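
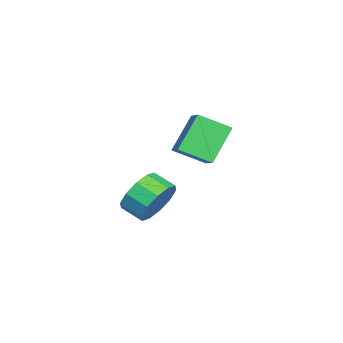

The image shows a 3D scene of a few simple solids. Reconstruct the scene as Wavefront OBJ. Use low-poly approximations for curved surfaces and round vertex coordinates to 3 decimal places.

v -1.383 -1.917 -0.375
v -2.436 -1.284 1.008
v -1.493 -0.609 -1.058
v -2.546 0.024 0.325
v -0.474 -1.564 0.155
v -1.527 -0.931 1.538
v -0.584 -0.256 -0.528
v -1.637 0.377 0.855
v -2.471 -2.561 -3.968
v -1.756 -2.511 -3.147
v -2.195 -3.408 -2.71
v -2.909 -3.459 -3.532
v -2.302 -2.158 -2.97
v -2.741 -3.055 -2.533
v -2.913 -1.959 -3.175
v -3.351 -2.856 -2.738
v -3.354 -1.99 -3.682
v -3.793 -2.888 -3.246
v -3.458 -2.24 -4.3
v -3.897 -3.137 -3.863
v -3.185 -2.612 -4.79
v -3.624 -3.509 -4.353
v -2.639 -2.965 -4.967
v -3.078 -3.862 -4.53
v -2.029 -3.164 -4.762
v -2.467 -4.061 -4.325
v -1.587 -3.132 -4.254
v -2.026 -4.03 -3.818
v -1.483 -2.883 -3.637
v -1.922 -3.78 -3.2
f 2 4 1
f 5 2 1
f 1 4 3
f 3 5 1
f 2 8 4
f 6 2 5
f 6 8 2
f 4 8 3
f 7 5 3
f 3 8 7
f 7 6 5
f 8 6 7
f 10 9 13
f 10 13 11
f 11 13 14
f 11 14 12
f 13 9 15
f 13 15 14
f 14 15 16
f 14 16 12
f 15 9 17
f 15 17 16
f 16 17 18
f 16 18 12
f 17 9 19
f 17 19 18
f 18 19 20
f 18 20 12
f 19 9 21
f 19 21 20
f 20 21 22
f 20 22 12
f 21 9 23
f 21 23 22
f 22 23 24
f 22 24 12
f 23 9 25
f 23 25 24
f 24 25 26
f 24 26 12
f 25 9 27
f 25 27 26
f 26 27 28
f 26 28 12
f 27 9 29
f 27 29 28
f 28 29 30
f 28 30 12
f 29 9 10
f 29 10 30
f 30 10 11
f 30 11 12



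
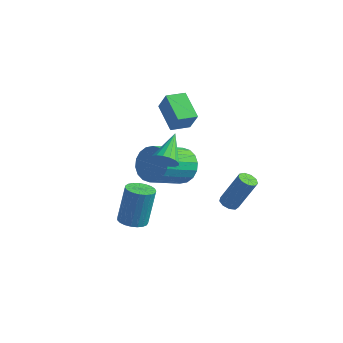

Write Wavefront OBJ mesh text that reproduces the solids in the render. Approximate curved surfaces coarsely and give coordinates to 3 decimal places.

v 0.396 3.256 -4.516
v 0.705 2.813 -4.522
v 1.473 3.321 -2.691
v 1.164 3.764 -2.684
v 0.886 3.095 -4.677
v 1.654 3.604 -2.845
v 0.838 3.453 -4.756
v 1.606 3.961 -2.924
v 0.583 3.718 -4.723
v 1.351 4.227 -2.891
v 0.241 3.767 -4.593
v 1.009 4.276 -2.761
v -0.029 3.577 -4.427
v 0.739 4.085 -2.595
v -0.1 3.236 -4.302
v 0.668 3.745 -2.471
v 0.061 2.905 -4.278
v 0.83 3.413 -2.447
v 0.379 2.737 -4.365
v 1.147 3.246 -2.533
v 0.657 -2.567 2.424
v 1.267 -2.573 2.745
v 0.223 -1.113 3.276
v 1.323 -2.397 2.472
v 1.227 -2.259 2.188
v 1 -2.192 1.958
v 0.694 -2.211 1.835
v 0.379 -2.311 1.846
v 0.129 -2.471 1.991
v -0.001 -2.652 2.234
v 0.019 -2.814 2.521
v 0.186 -2.919 2.786
v 0.461 -2.944 2.968
v 0.78 -2.882 3.025
v 1.071 -2.749 2.945
v -3.602 2.908 1.271
v -3.048 2.765 2.36
v -3.095 3.852 1.138
v -2.541 3.709 2.226
v -2.319 2.111 0.514
v -1.765 1.968 1.602
v -1.812 3.055 0.38
v -1.258 2.912 1.469
v -1.767 2.256 -1.999
v -1.06 1.721 -2.599
v -1.546 -0.11 -1.541
v -2.253 0.424 -0.941
v -0.798 1.866 -2.229
v -1.283 0.035 -1.17
v -0.727 2.087 -1.813
v -1.213 0.256 -0.755
v -0.863 2.342 -1.435
v -1.348 0.511 -0.376
v -1.177 2.58 -1.168
v -1.663 0.749 -0.109
v -1.609 2.753 -1.065
v -2.094 0.922 -0.007
v -2.072 2.828 -1.148
v -2.557 0.997 -0.09
v -2.474 2.79 -1.399
v -2.96 0.959 -0.341
v -2.737 2.645 -1.77
v -3.222 0.814 -0.711
v -2.807 2.424 -2.185
v -3.293 0.593 -1.127
v -2.672 2.169 -2.564
v -3.157 0.338 -1.505
v -2.357 1.931 -2.831
v -2.843 0.1 -1.772
v -1.926 1.758 -2.933
v -2.411 -0.073 -1.875
v -1.463 1.683 -2.85
v -1.948 -0.148 -1.792
v -1.59 -2.056 -3.237
v -0.976 -1.649 -3.376
v -0.915 -1.057 -1.383
v -1.53 -1.464 -1.243
v -1.204 -1.443 -3.43
v -1.143 -0.851 -1.437
v -1.498 -1.343 -3.451
v -1.438 -0.751 -1.458
v -1.809 -1.366 -3.435
v -1.749 -0.775 -1.442
v -2.082 -1.509 -3.384
v -2.021 -0.917 -1.391
v -2.269 -1.746 -3.308
v -2.209 -1.154 -1.315
v -2.34 -2.037 -3.22
v -2.279 -1.445 -1.226
v -2.28 -2.331 -3.134
v -2.22 -1.739 -1.141
v -2.102 -2.577 -3.066
v -2.041 -1.985 -1.073
v -1.835 -2.734 -3.028
v -1.774 -2.142 -1.035
v -1.525 -2.773 -3.026
v -1.465 -2.181 -1.033
v -1.227 -2.688 -3.06
v -1.167 -2.096 -1.067
v -0.992 -2.494 -3.125
v -0.931 -1.902 -1.132
v -0.86 -2.224 -3.209
v -0.799 -1.632 -1.216
v -0.854 -1.925 -3.298
v -0.794 -1.333 -1.305
f 2 1 5
f 2 5 3
f 3 5 6
f 3 6 4
f 5 1 7
f 5 7 6
f 6 7 8
f 6 8 4
f 7 1 9
f 7 9 8
f 8 9 10
f 8 10 4
f 9 1 11
f 9 11 10
f 10 11 12
f 10 12 4
f 11 1 13
f 11 13 12
f 12 13 14
f 12 14 4
f 13 1 15
f 13 15 14
f 14 15 16
f 14 16 4
f 15 1 17
f 15 17 16
f 16 17 18
f 16 18 4
f 17 1 19
f 17 19 18
f 18 19 20
f 18 20 4
f 19 1 2
f 19 2 20
f 20 2 3
f 20 3 4
f 22 21 24
f 22 24 23
f 24 21 25
f 24 25 23
f 25 21 26
f 25 26 23
f 26 21 27
f 26 27 23
f 27 21 28
f 27 28 23
f 28 21 29
f 28 29 23
f 29 21 30
f 29 30 23
f 30 21 31
f 30 31 23
f 31 21 32
f 31 32 23
f 32 21 33
f 32 33 23
f 33 21 34
f 33 34 23
f 34 21 35
f 34 35 23
f 35 21 22
f 35 22 23
f 37 39 36
f 40 37 36
f 36 39 38
f 38 40 36
f 37 43 39
f 41 37 40
f 41 43 37
f 39 43 38
f 42 40 38
f 38 43 42
f 42 41 40
f 43 41 42
f 45 44 48
f 45 48 46
f 46 48 49
f 46 49 47
f 48 44 50
f 48 50 49
f 49 50 51
f 49 51 47
f 50 44 52
f 50 52 51
f 51 52 53
f 51 53 47
f 52 44 54
f 52 54 53
f 53 54 55
f 53 55 47
f 54 44 56
f 54 56 55
f 55 56 57
f 55 57 47
f 56 44 58
f 56 58 57
f 57 58 59
f 57 59 47
f 58 44 60
f 58 60 59
f 59 60 61
f 59 61 47
f 60 44 62
f 60 62 61
f 61 62 63
f 61 63 47
f 62 44 64
f 62 64 63
f 63 64 65
f 63 65 47
f 64 44 66
f 64 66 65
f 65 66 67
f 65 67 47
f 66 44 68
f 66 68 67
f 67 68 69
f 67 69 47
f 68 44 70
f 68 70 69
f 69 70 71
f 69 71 47
f 70 44 72
f 70 72 71
f 71 72 73
f 71 73 47
f 72 44 45
f 72 45 73
f 73 45 46
f 73 46 47
f 75 74 78
f 75 78 76
f 76 78 79
f 76 79 77
f 78 74 80
f 78 80 79
f 79 80 81
f 79 81 77
f 80 74 82
f 80 82 81
f 81 82 83
f 81 83 77
f 82 74 84
f 82 84 83
f 83 84 85
f 83 85 77
f 84 74 86
f 84 86 85
f 85 86 87
f 85 87 77
f 86 74 88
f 86 88 87
f 87 88 89
f 87 89 77
f 88 74 90
f 88 90 89
f 89 90 91
f 89 91 77
f 90 74 92
f 90 92 91
f 91 92 93
f 91 93 77
f 92 74 94
f 92 94 93
f 93 94 95
f 93 95 77
f 94 74 96
f 94 96 95
f 95 96 97
f 95 97 77
f 96 74 98
f 96 98 97
f 97 98 99
f 97 99 77
f 98 74 100
f 98 100 99
f 99 100 101
f 99 101 77
f 100 74 102
f 100 102 101
f 101 102 103
f 101 103 77
f 102 74 104
f 102 104 103
f 103 104 105
f 103 105 77
f 104 74 75
f 104 75 105
f 105 75 76
f 105 76 77



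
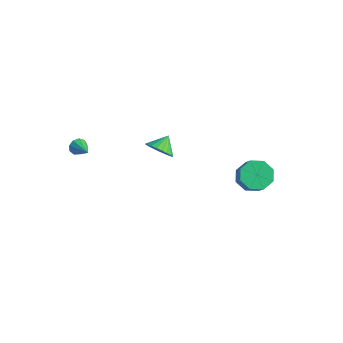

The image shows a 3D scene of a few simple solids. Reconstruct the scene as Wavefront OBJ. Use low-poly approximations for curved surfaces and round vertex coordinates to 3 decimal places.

v -3.989 -2.279 -0.789
v -3.765 -1.952 -1.17
v -2.791 -2.521 -0.291
v -3.851 -1.752 -0.864
v -4.002 -1.797 -0.523
v -4.147 -2.068 -0.306
v -4.218 -2.438 -0.315
v -4.182 -2.733 -0.545
v -4.056 -2.815 -0.89
v -3.898 -2.647 -1.187
v -3.783 -2.306 -1.298
v 3.222 4.007 -2.179
v 3.969 4.523 -2.52
v 4.885 3.988 -1.323
v 4.138 3.473 -0.981
v 3.558 4.906 -2.035
v 4.475 4.371 -0.837
v 2.95 4.762 -1.634
v 3.867 4.228 -0.436
v 2.501 4.177 -1.552
v 3.418 3.642 -0.354
v 2.475 3.492 -1.837
v 3.391 2.957 -0.64
v 2.885 3.109 -2.323
v 3.802 2.574 -1.125
v 3.493 3.252 -2.724
v 4.41 2.718 -1.526
v 3.942 3.838 -2.806
v 4.859 3.303 -1.608
v -1.596 1.482 -1.776
v -1.302 1.044 -1.072
v -1.804 2.358 -1.144
v -0.997 1.205 -1.194
v -0.795 1.414 -1.417
v -0.732 1.634 -1.702
v -0.818 1.829 -2
v -1.039 1.963 -2.259
v -1.356 2.014 -2.434
v -1.714 1.973 -2.496
v -2.052 1.848 -2.434
v -2.311 1.659 -2.257
v -2.446 1.439 -1.997
v -2.434 1.227 -1.7
v -2.278 1.059 -1.415
v -2.003 0.964 -1.193
v -1.658 0.959 -1.071
f 2 1 4
f 2 4 3
f 4 1 5
f 4 5 3
f 5 1 6
f 5 6 3
f 6 1 7
f 6 7 3
f 7 1 8
f 7 8 3
f 8 1 9
f 8 9 3
f 9 1 10
f 9 10 3
f 10 1 11
f 10 11 3
f 11 1 2
f 11 2 3
f 13 12 16
f 13 16 14
f 14 16 17
f 14 17 15
f 16 12 18
f 16 18 17
f 17 18 19
f 17 19 15
f 18 12 20
f 18 20 19
f 19 20 21
f 19 21 15
f 20 12 22
f 20 22 21
f 21 22 23
f 21 23 15
f 22 12 24
f 22 24 23
f 23 24 25
f 23 25 15
f 24 12 26
f 24 26 25
f 25 26 27
f 25 27 15
f 26 12 28
f 26 28 27
f 27 28 29
f 27 29 15
f 28 12 13
f 28 13 29
f 29 13 14
f 29 14 15
f 31 30 33
f 31 33 32
f 33 30 34
f 33 34 32
f 34 30 35
f 34 35 32
f 35 30 36
f 35 36 32
f 36 30 37
f 36 37 32
f 37 30 38
f 37 38 32
f 38 30 39
f 38 39 32
f 39 30 40
f 39 40 32
f 40 30 41
f 40 41 32
f 41 30 42
f 41 42 32
f 42 30 43
f 42 43 32
f 43 30 44
f 43 44 32
f 44 30 45
f 44 45 32
f 45 30 46
f 45 46 32
f 46 30 31
f 46 31 32



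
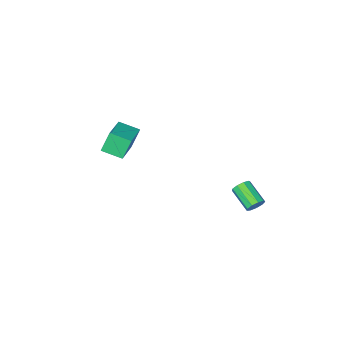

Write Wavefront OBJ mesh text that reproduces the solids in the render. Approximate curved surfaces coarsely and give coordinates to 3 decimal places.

v -0.624 -3.45 0.729
v -1.216 -3.432 2.041
v 0.836 -1.947 1.366
v 0.244 -1.928 2.679
v 0.216 -4.432 1.121
v -0.376 -4.413 2.434
v 1.676 -2.928 1.759
v 1.084 -2.91 3.071
v -3.766 4.698 -0.082
v -3.356 4.913 0.299
v -3.304 3.498 1.043
v -3.714 3.282 0.662
v -3.733 4.978 0.447
v -3.681 3.562 1.192
v -4.126 4.911 0.348
v -4.073 3.496 1.093
v -4.35 4.744 0.047
v -4.298 3.329 0.792
v -4.301 4.556 -0.314
v -4.249 3.141 0.431
v -4.002 4.434 -0.567
v -3.95 3.019 0.178
v -3.592 4.435 -0.593
v -3.54 3.02 0.152
v -3.264 4.559 -0.381
v -3.212 3.144 0.364
v -3.171 4.748 -0.028
v -3.118 3.333 0.717
f 2 4 1
f 5 2 1
f 1 4 3
f 3 5 1
f 2 8 4
f 6 2 5
f 6 8 2
f 4 8 3
f 7 5 3
f 3 8 7
f 7 6 5
f 8 6 7
f 10 9 13
f 10 13 11
f 11 13 14
f 11 14 12
f 13 9 15
f 13 15 14
f 14 15 16
f 14 16 12
f 15 9 17
f 15 17 16
f 16 17 18
f 16 18 12
f 17 9 19
f 17 19 18
f 18 19 20
f 18 20 12
f 19 9 21
f 19 21 20
f 20 21 22
f 20 22 12
f 21 9 23
f 21 23 22
f 22 23 24
f 22 24 12
f 23 9 25
f 23 25 24
f 24 25 26
f 24 26 12
f 25 9 27
f 25 27 26
f 26 27 28
f 26 28 12
f 27 9 10
f 27 10 28
f 28 10 11
f 28 11 12



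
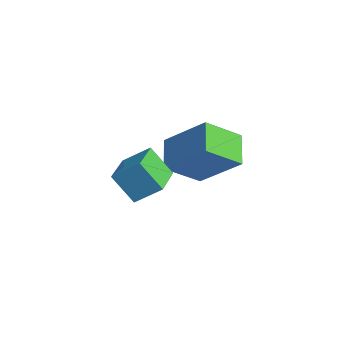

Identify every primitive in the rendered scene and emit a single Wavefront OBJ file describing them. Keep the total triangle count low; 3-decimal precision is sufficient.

v 0.209 -0.715 -1.514
v -0.453 -1.224 -0.453
v -0.979 0.33 -1.753
v -1.641 -0.179 -0.693
v 0.761 0.079 -0.787
v 0.099 -0.43 0.273
v -0.427 1.124 -1.027
v -1.089 0.615 0.034
v -1.961 3.077 -3.033
v -2.115 1.684 -2.002
v -3.057 3.689 -2.369
v -3.211 2.296 -1.338
v -0.589 3.984 -1.602
v -0.743 2.591 -0.571
v -1.685 4.596 -0.938
v -1.839 3.203 0.093
f 2 4 1
f 5 2 1
f 1 4 3
f 3 5 1
f 2 8 4
f 6 2 5
f 6 8 2
f 4 8 3
f 7 5 3
f 3 8 7
f 7 6 5
f 8 6 7
f 10 12 9
f 13 10 9
f 9 12 11
f 11 13 9
f 10 16 12
f 14 10 13
f 14 16 10
f 12 16 11
f 15 13 11
f 11 16 15
f 15 14 13
f 16 14 15



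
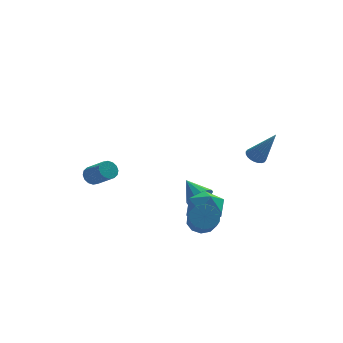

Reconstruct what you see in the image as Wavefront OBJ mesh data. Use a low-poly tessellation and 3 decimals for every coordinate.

v 0.965 0.529 -1.588
v 1.578 0.468 -1.095
v 0.495 1.611 -0.872
v 1.705 0.719 -1.391
v 1.634 0.92 -1.74
v 1.383 1.016 -2.049
v 1.02 0.981 -2.234
v 0.642 0.825 -2.246
v 0.351 0.59 -2.082
v 0.224 0.339 -1.786
v 0.295 0.138 -1.436
v 0.546 0.042 -1.128
v 0.909 0.077 -0.943
v 1.287 0.233 -0.931
v 3.081 -2.33 2.739
v 3.577 -2.079 2.611
v 3.879 -3.01 4.501
v 3.473 -1.916 2.721
v 3.309 -1.816 2.834
v 3.111 -1.795 2.932
v 2.908 -1.854 3.001
v 2.732 -1.986 3.03
v 2.608 -2.171 3.015
v 2.557 -2.379 2.957
v 2.585 -2.581 2.867
v 2.689 -2.744 2.757
v 2.853 -2.844 2.644
v 3.051 -2.866 2.546
v 3.254 -2.806 2.477
v 3.431 -2.674 2.448
v 3.554 -2.489 2.464
v 3.605 -2.281 2.521
v 1.435 0.103 -1.855
v 1.923 -0.67 -1.181
v -0.083 -0.93 -1.939
v 0.405 -1.703 -1.265
v 0.116 -0.687 -0.848
v 1.053 -0.048 -0.796
v 0.787 -1.552 -2.324
v 1.724 -0.913 -2.272
v 1.522 -1.692 -1.47
v 1.108 -1.157 -0.558
v 0.732 -0.443 -2.562
v 0.318 0.092 -1.65
v -4.029 3.588 -1.055
v -3.544 3.94 -1.032
v -2.866 2.945 -0.121
v -3.351 2.592 -0.145
v -3.723 4.034 -0.796
v -3.044 3.038 0.115
v -3.984 4.008 -0.63
v -3.305 3.013 0.281
v -4.257 3.87 -0.577
v -3.578 2.874 0.333
v -4.469 3.656 -0.653
v -3.791 2.66 0.258
v -4.563 3.424 -0.836
v -3.885 2.428 0.074
v -4.514 3.235 -1.079
v -3.836 2.24 -0.168
v -4.336 3.142 -1.315
v -3.657 2.146 -0.404
v -4.075 3.167 -1.481
v -3.396 2.172 -0.57
v -3.802 3.306 -1.533
v -3.123 2.31 -0.623
v -3.589 3.52 -1.458
v -2.911 2.524 -0.547
v -3.495 3.752 -1.274
v -2.817 2.756 -0.364
v 0.478 -1.934 -1.813
v 0.786 -2.442 -2.334
v 0.65 -3.514 -1.368
v 0.342 -3.006 -0.847
v 1.152 -2.253 -2.073
v 1.017 -3.326 -1.107
v 1.261 -1.942 -1.712
v 1.126 -3.015 -0.746
v 1.071 -1.628 -1.39
v 0.935 -2.701 -0.424
v 0.654 -1.431 -1.23
v 0.519 -2.504 -0.264
v 0.17 -1.426 -1.292
v 0.034 -2.498 -0.326
v -0.197 -1.614 -1.553
v -0.332 -2.687 -0.587
v -0.306 -1.925 -1.914
v -0.441 -2.998 -0.948
v -0.115 -2.239 -2.236
v -0.251 -3.312 -1.27
v 0.301 -2.436 -2.396
v 0.166 -3.509 -1.43
f 2 1 4
f 2 4 3
f 4 1 5
f 4 5 3
f 5 1 6
f 5 6 3
f 6 1 7
f 6 7 3
f 7 1 8
f 7 8 3
f 8 1 9
f 8 9 3
f 9 1 10
f 9 10 3
f 10 1 11
f 10 11 3
f 11 1 12
f 11 12 3
f 12 1 13
f 12 13 3
f 13 1 14
f 13 14 3
f 14 1 2
f 14 2 3
f 16 15 18
f 16 18 17
f 18 15 19
f 18 19 17
f 19 15 20
f 19 20 17
f 20 15 21
f 20 21 17
f 21 15 22
f 21 22 17
f 22 15 23
f 22 23 17
f 23 15 24
f 23 24 17
f 24 15 25
f 24 25 17
f 25 15 26
f 25 26 17
f 26 15 27
f 26 27 17
f 27 15 28
f 27 28 17
f 28 15 29
f 28 29 17
f 29 15 30
f 29 30 17
f 30 15 31
f 30 31 17
f 31 15 32
f 31 32 17
f 32 15 16
f 32 16 17
f 33 44 38
f 33 38 34
f 33 34 40
f 33 40 43
f 33 43 44
f 34 38 42
f 38 44 37
f 44 43 35
f 43 40 39
f 40 34 41
f 36 42 37
f 36 37 35
f 36 35 39
f 36 39 41
f 36 41 42
f 37 42 38
f 35 37 44
f 39 35 43
f 41 39 40
f 42 41 34
f 46 45 49
f 46 49 47
f 47 49 50
f 47 50 48
f 49 45 51
f 49 51 50
f 50 51 52
f 50 52 48
f 51 45 53
f 51 53 52
f 52 53 54
f 52 54 48
f 53 45 55
f 53 55 54
f 54 55 56
f 54 56 48
f 55 45 57
f 55 57 56
f 56 57 58
f 56 58 48
f 57 45 59
f 57 59 58
f 58 59 60
f 58 60 48
f 59 45 61
f 59 61 60
f 60 61 62
f 60 62 48
f 61 45 63
f 61 63 62
f 62 63 64
f 62 64 48
f 63 45 65
f 63 65 64
f 64 65 66
f 64 66 48
f 65 45 67
f 65 67 66
f 66 67 68
f 66 68 48
f 67 45 69
f 67 69 68
f 68 69 70
f 68 70 48
f 69 45 46
f 69 46 70
f 70 46 47
f 70 47 48
f 72 71 75
f 72 75 73
f 73 75 76
f 73 76 74
f 75 71 77
f 75 77 76
f 76 77 78
f 76 78 74
f 77 71 79
f 77 79 78
f 78 79 80
f 78 80 74
f 79 71 81
f 79 81 80
f 80 81 82
f 80 82 74
f 81 71 83
f 81 83 82
f 82 83 84
f 82 84 74
f 83 71 85
f 83 85 84
f 84 85 86
f 84 86 74
f 85 71 87
f 85 87 86
f 86 87 88
f 86 88 74
f 87 71 89
f 87 89 88
f 88 89 90
f 88 90 74
f 89 71 91
f 89 91 90
f 90 91 92
f 90 92 74
f 91 71 72
f 91 72 92
f 92 72 73
f 92 73 74



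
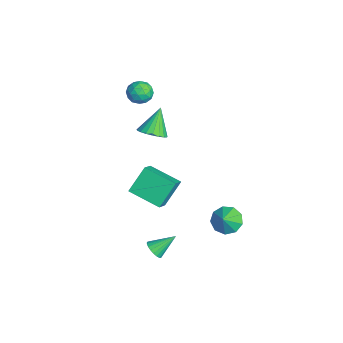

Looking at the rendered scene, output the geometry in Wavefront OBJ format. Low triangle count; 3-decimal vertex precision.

v 3.889 -0.723 -3.355
v 4.124 -0.356 -3.824
v 3.791 0.503 -2.445
v 3.862 -0.343 -3.87
v 3.605 -0.396 -3.826
v 3.397 -0.505 -3.701
v 3.274 -0.652 -3.517
v 3.257 -0.811 -3.304
v 3.35 -0.955 -3.1
v 3.536 -1.059 -2.941
v 3.783 -1.105 -2.853
v 4.048 -1.084 -2.852
v 4.286 -1.001 -2.938
v 4.455 -0.87 -3.096
v 4.527 -0.714 -3.299
v 4.488 -0.559 -3.512
v 4.345 -0.432 -3.697
v -2.264 0.307 1.278
v -1.463 0.552 1.633
v -3.116 0.973 2.742
v -1.559 0.86 1.437
v -1.777 1.073 1.213
v -2.08 1.154 1
v -2.414 1.088 0.836
v -2.722 0.887 0.747
v -2.952 0.586 0.751
v -3.062 0.237 0.846
v -3.034 -0.101 1.015
v -2.873 -0.367 1.23
v -2.607 -0.517 1.453
v -2.282 -0.525 1.646
v -1.953 -0.389 1.775
v -1.678 -0.132 1.819
v -1.505 0.201 1.768
v 2.856 -1.596 1.274
v 3.824 -2.076 2.1
v 2.243 -0.597 2.573
v 3.21 -1.077 3.399
v 4.05 -0.143 0.721
v 5.017 -0.623 1.547
v 3.436 0.856 2.02
v 4.404 0.376 2.846
v 2.65 3.591 -2.705
v 3.287 3.368 -3.345
v 3.35 3.209 -1.875
v 3.378 3.965 -3.146
v 3.128 4.388 -2.741
v 2.655 4.437 -2.319
v 2.179 4.091 -2.077
v 1.924 3.51 -2.129
v 2.009 2.967 -2.45
v 2.393 2.716 -2.89
v 2.898 2.874 -3.243
v -3.116 0.446 3.624
v -2.824 0.053 4.295
v -4.196 -0.353 3.625
v -3.904 -0.746 4.296
v -4.166 0.039 4.357
v -3.499 0.534 4.356
v -3.521 -0.834 3.564
v -2.854 -0.339 3.563
v -3.074 -0.738 4.258
v -3.473 -0.198 4.748
v -3.547 -0.102 3.172
v -3.946 0.438 3.662
v -2.875 0.32 3.959
v -4.145 -0.62 3.961
v -4.299 -0.158 3.997
v -4.127 -0.389 4.391
v -3.272 0.602 3.995
v -3.1 0.371 4.389
v -3.889 0.363 4.426
v -3.92 -0.671 3.531
v -3.748 -0.902 3.925
v -2.893 0.089 3.529
v -2.721 -0.142 3.923
v -3.131 -0.663 3.494
v -2.851 -0.376 4.332
v -3.486 -0.846 4.333
v -3.261 -0.897 3.902
v -2.868 -0.607 3.902
v -3.085 -0.059 4.62
v -3.72 -0.529 4.621
v -3.874 -0.067 4.656
v -3.482 0.223 4.656
v -3.232 -0.524 4.598
v -3.3 0.229 3.299
v -3.935 -0.241 3.3
v -3.538 -0.523 3.264
v -3.146 -0.233 3.264
v -3.534 0.546 3.587
v -4.169 0.076 3.588
v -4.152 0.307 4.018
v -3.759 0.597 4.018
v -3.788 0.224 3.322
f 2 1 4
f 2 4 3
f 4 1 5
f 4 5 3
f 5 1 6
f 5 6 3
f 6 1 7
f 6 7 3
f 7 1 8
f 7 8 3
f 8 1 9
f 8 9 3
f 9 1 10
f 9 10 3
f 10 1 11
f 10 11 3
f 11 1 12
f 11 12 3
f 12 1 13
f 12 13 3
f 13 1 14
f 13 14 3
f 14 1 15
f 14 15 3
f 15 1 16
f 15 16 3
f 16 1 17
f 16 17 3
f 17 1 2
f 17 2 3
f 19 18 21
f 19 21 20
f 21 18 22
f 21 22 20
f 22 18 23
f 22 23 20
f 23 18 24
f 23 24 20
f 24 18 25
f 24 25 20
f 25 18 26
f 25 26 20
f 26 18 27
f 26 27 20
f 27 18 28
f 27 28 20
f 28 18 29
f 28 29 20
f 29 18 30
f 29 30 20
f 30 18 31
f 30 31 20
f 31 18 32
f 31 32 20
f 32 18 33
f 32 33 20
f 33 18 34
f 33 34 20
f 34 18 19
f 34 19 20
f 36 38 35
f 39 36 35
f 35 38 37
f 37 39 35
f 36 42 38
f 40 36 39
f 40 42 36
f 38 42 37
f 41 39 37
f 37 42 41
f 41 40 39
f 42 40 41
f 44 43 46
f 44 46 45
f 46 43 47
f 46 47 45
f 47 43 48
f 47 48 45
f 48 43 49
f 48 49 45
f 49 43 50
f 49 50 45
f 50 43 51
f 50 51 45
f 51 43 52
f 51 52 45
f 52 43 53
f 52 53 45
f 53 43 44
f 53 44 45
f 54 91 70
f 91 65 94
f 70 94 59
f 91 94 70
f 54 70 66
f 70 59 71
f 66 71 55
f 70 71 66
f 54 66 75
f 66 55 76
f 75 76 61
f 66 76 75
f 54 75 87
f 75 61 90
f 87 90 64
f 75 90 87
f 54 87 91
f 87 64 95
f 91 95 65
f 87 95 91
f 55 71 82
f 71 59 85
f 82 85 63
f 71 85 82
f 59 94 72
f 94 65 93
f 72 93 58
f 94 93 72
f 65 95 92
f 95 64 88
f 92 88 56
f 95 88 92
f 64 90 89
f 90 61 77
f 89 77 60
f 90 77 89
f 61 76 81
f 76 55 78
f 81 78 62
f 76 78 81
f 57 83 69
f 83 63 84
f 69 84 58
f 83 84 69
f 57 69 67
f 69 58 68
f 67 68 56
f 69 68 67
f 57 67 74
f 67 56 73
f 74 73 60
f 67 73 74
f 57 74 79
f 74 60 80
f 79 80 62
f 74 80 79
f 57 79 83
f 79 62 86
f 83 86 63
f 79 86 83
f 58 84 72
f 84 63 85
f 72 85 59
f 84 85 72
f 56 68 92
f 68 58 93
f 92 93 65
f 68 93 92
f 60 73 89
f 73 56 88
f 89 88 64
f 73 88 89
f 62 80 81
f 80 60 77
f 81 77 61
f 80 77 81
f 63 86 82
f 86 62 78
f 82 78 55
f 86 78 82



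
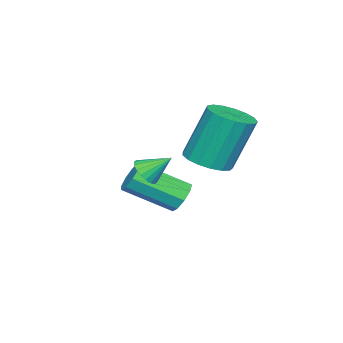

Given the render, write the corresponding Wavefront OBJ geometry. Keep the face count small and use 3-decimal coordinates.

v -2.044 -2.158 -1.371
v -1.819 -1.774 -0.926
v -1.15 -3.257 0.016
v -1.376 -3.642 -0.429
v -2.221 -1.893 -0.827
v -1.553 -3.376 0.114
v -2.541 -2.136 -0.984
v -1.872 -3.62 -0.042
v -2.628 -2.39 -1.321
v -1.96 -3.873 -0.379
v -2.442 -2.535 -1.682
v -1.774 -4.018 -0.74
v -2.07 -2.504 -1.897
v -1.402 -3.987 -0.955
v -1.686 -2.311 -1.866
v -1.018 -3.795 -0.924
v -1.469 -2.047 -1.603
v -0.801 -3.53 -0.662
v -1.522 -1.835 -1.232
v -0.853 -3.318 -0.29
v 1.046 -1.933 1.023
v 1.51 -2.003 1.29
v 0.794 -1.187 1.657
v 1.569 -1.841 1.123
v 1.524 -1.697 0.936
v 1.384 -1.6 0.766
v 1.177 -1.569 0.647
v 0.945 -1.609 0.603
v 0.732 -1.714 0.642
v 0.582 -1.863 0.756
v 0.523 -2.025 0.924
v 0.568 -2.169 1.111
v 0.708 -2.266 1.281
v 0.914 -2.297 1.4
v 1.147 -2.256 1.444
v 1.359 -2.151 1.405
v -0.763 -0.713 1.021
v -0.044 -0.297 1.041
v -0.459 0.328 2.959
v -1.177 -0.087 2.939
v -0.303 -0.032 0.898
v -0.718 0.593 2.817
v -0.668 0.077 0.784
v -1.082 0.702 2.702
v -1.054 0.006 0.724
v -1.469 0.631 2.642
v -1.373 -0.23 0.732
v -1.788 0.395 2.65
v -1.553 -0.577 0.806
v -1.967 0.048 2.724
v -1.551 -0.955 0.929
v -1.966 -0.329 2.848
v -1.369 -1.277 1.074
v -1.784 -0.652 2.992
v -1.048 -1.47 1.206
v -1.463 -0.844 3.124
v -0.662 -1.489 1.296
v -1.076 -0.864 3.214
v -0.298 -1.331 1.323
v -0.713 -0.706 3.241
v -0.041 -1.031 1.28
v -0.456 -0.405 3.199
v 0.05 -0.658 1.179
v -0.364 -0.033 3.097
f 2 1 5
f 2 5 3
f 3 5 6
f 3 6 4
f 5 1 7
f 5 7 6
f 6 7 8
f 6 8 4
f 7 1 9
f 7 9 8
f 8 9 10
f 8 10 4
f 9 1 11
f 9 11 10
f 10 11 12
f 10 12 4
f 11 1 13
f 11 13 12
f 12 13 14
f 12 14 4
f 13 1 15
f 13 15 14
f 14 15 16
f 14 16 4
f 15 1 17
f 15 17 16
f 16 17 18
f 16 18 4
f 17 1 19
f 17 19 18
f 18 19 20
f 18 20 4
f 19 1 2
f 19 2 20
f 20 2 3
f 20 3 4
f 22 21 24
f 22 24 23
f 24 21 25
f 24 25 23
f 25 21 26
f 25 26 23
f 26 21 27
f 26 27 23
f 27 21 28
f 27 28 23
f 28 21 29
f 28 29 23
f 29 21 30
f 29 30 23
f 30 21 31
f 30 31 23
f 31 21 32
f 31 32 23
f 32 21 33
f 32 33 23
f 33 21 34
f 33 34 23
f 34 21 35
f 34 35 23
f 35 21 36
f 35 36 23
f 36 21 22
f 36 22 23
f 38 37 41
f 38 41 39
f 39 41 42
f 39 42 40
f 41 37 43
f 41 43 42
f 42 43 44
f 42 44 40
f 43 37 45
f 43 45 44
f 44 45 46
f 44 46 40
f 45 37 47
f 45 47 46
f 46 47 48
f 46 48 40
f 47 37 49
f 47 49 48
f 48 49 50
f 48 50 40
f 49 37 51
f 49 51 50
f 50 51 52
f 50 52 40
f 51 37 53
f 51 53 52
f 52 53 54
f 52 54 40
f 53 37 55
f 53 55 54
f 54 55 56
f 54 56 40
f 55 37 57
f 55 57 56
f 56 57 58
f 56 58 40
f 57 37 59
f 57 59 58
f 58 59 60
f 58 60 40
f 59 37 61
f 59 61 60
f 60 61 62
f 60 62 40
f 61 37 63
f 61 63 62
f 62 63 64
f 62 64 40
f 63 37 38
f 63 38 64
f 64 38 39
f 64 39 40



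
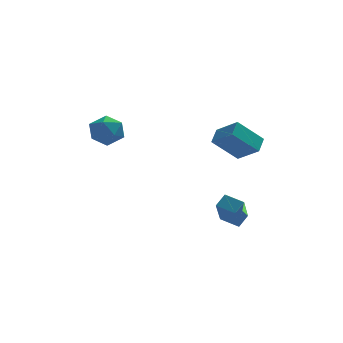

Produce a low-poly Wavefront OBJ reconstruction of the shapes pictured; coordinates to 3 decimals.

v -3.937 1.926 2.384
v -3.003 2.251 2.181
v -3.397 1.229 3.759
v -2.463 1.554 3.556
v -3.185 2.215 3.804
v -3.519 2.645 2.954
v -2.881 0.835 2.986
v -3.215 1.265 2.136
v -2.351 1.576 2.553
v -2.538 2.43 3.059
v -3.862 1.05 2.881
v -4.049 1.904 3.387
v 1.703 -2.456 -0.535
v 2.194 -1.995 -0.033
v 2.081 -1.192 -2.065
v 2.572 -0.731 -1.564
v 2.548 -3.049 -0.816
v 3.039 -2.588 -0.315
v 2.926 -1.785 -2.347
v 3.417 -1.324 -1.845
v 2.459 -2.486 4.192
v 2.808 -1.683 4.654
v 1.572 -1.623 3.362
v 1.921 -0.82 3.824
v 3.759 -2.34 2.956
v 4.108 -1.537 3.418
v 2.872 -1.477 2.126
v 3.221 -0.674 2.588
f 1 12 6
f 1 6 2
f 1 2 8
f 1 8 11
f 1 11 12
f 2 6 10
f 6 12 5
f 12 11 3
f 11 8 7
f 8 2 9
f 4 10 5
f 4 5 3
f 4 3 7
f 4 7 9
f 4 9 10
f 5 10 6
f 3 5 12
f 7 3 11
f 9 7 8
f 10 9 2
f 14 16 13
f 17 14 13
f 13 16 15
f 15 17 13
f 14 20 16
f 18 14 17
f 18 20 14
f 16 20 15
f 19 17 15
f 15 20 19
f 19 18 17
f 20 18 19
f 22 24 21
f 25 22 21
f 21 24 23
f 23 25 21
f 22 28 24
f 26 22 25
f 26 28 22
f 24 28 23
f 27 25 23
f 23 28 27
f 27 26 25
f 28 26 27



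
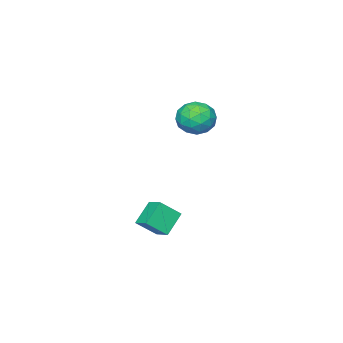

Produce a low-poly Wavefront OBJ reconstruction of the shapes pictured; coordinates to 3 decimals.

v -2.453 -1.73 -0.244
v -1.575 -1.358 0.088
v -1.745 -3.182 -0.488
v -0.867 -2.81 -0.156
v -1.636 -2.941 0.486
v -2.073 -2.044 0.637
v -1.247 -2.496 -1.037
v -1.684 -1.599 -0.886
v -0.83 -1.831 -0.401
v -1.07 -2.107 0.54
v -2.25 -2.433 -0.94
v -2.49 -2.709 0.001
v -2.076 -1.417 -0.057
v -1.244 -3.123 -0.343
v -1.695 -3.2 0.034
v -1.18 -2.982 0.229
v -2.369 -1.82 0.266
v -1.853 -1.601 0.461
v -1.888 -2.532 0.695
v -1.467 -2.939 -0.861
v -0.951 -2.72 -0.666
v -2.14 -1.558 -0.629
v -1.625 -1.34 -0.434
v -1.432 -2.008 -1.095
v -1.122 -1.476 -0.149
v -0.706 -2.329 -0.292
v -0.929 -2.145 -0.81
v -1.187 -1.618 -0.721
v -1.264 -1.638 0.404
v -0.847 -2.491 0.261
v -1.299 -2.569 0.638
v -1.556 -2.041 0.727
v -0.826 -1.916 0.117
v -2.473 -2.049 -0.661
v -2.056 -2.902 -0.804
v -1.764 -2.499 -1.127
v -2.021 -1.971 -1.038
v -2.614 -2.211 -0.108
v -2.198 -3.064 -0.251
v -2.133 -2.922 0.321
v -2.391 -2.395 0.41
v -2.494 -2.624 -0.517
v 3.794 0.441 -4.589
v 2.811 0.322 -3.731
v 4.002 1.286 -4.233
v 3.02 1.167 -3.375
v 4.56 -0.087 -3.785
v 3.578 -0.206 -2.927
v 4.769 0.758 -3.429
v 3.786 0.639 -2.571
f 1 38 17
f 38 12 41
f 17 41 6
f 38 41 17
f 1 17 13
f 17 6 18
f 13 18 2
f 17 18 13
f 1 13 22
f 13 2 23
f 22 23 8
f 13 23 22
f 1 22 34
f 22 8 37
f 34 37 11
f 22 37 34
f 1 34 38
f 34 11 42
f 38 42 12
f 34 42 38
f 2 18 29
f 18 6 32
f 29 32 10
f 18 32 29
f 6 41 19
f 41 12 40
f 19 40 5
f 41 40 19
f 12 42 39
f 42 11 35
f 39 35 3
f 42 35 39
f 11 37 36
f 37 8 24
f 36 24 7
f 37 24 36
f 8 23 28
f 23 2 25
f 28 25 9
f 23 25 28
f 4 30 16
f 30 10 31
f 16 31 5
f 30 31 16
f 4 16 14
f 16 5 15
f 14 15 3
f 16 15 14
f 4 14 21
f 14 3 20
f 21 20 7
f 14 20 21
f 4 21 26
f 21 7 27
f 26 27 9
f 21 27 26
f 4 26 30
f 26 9 33
f 30 33 10
f 26 33 30
f 5 31 19
f 31 10 32
f 19 32 6
f 31 32 19
f 3 15 39
f 15 5 40
f 39 40 12
f 15 40 39
f 7 20 36
f 20 3 35
f 36 35 11
f 20 35 36
f 9 27 28
f 27 7 24
f 28 24 8
f 27 24 28
f 10 33 29
f 33 9 25
f 29 25 2
f 33 25 29
f 44 46 43
f 47 44 43
f 43 46 45
f 45 47 43
f 44 50 46
f 48 44 47
f 48 50 44
f 46 50 45
f 49 47 45
f 45 50 49
f 49 48 47
f 50 48 49



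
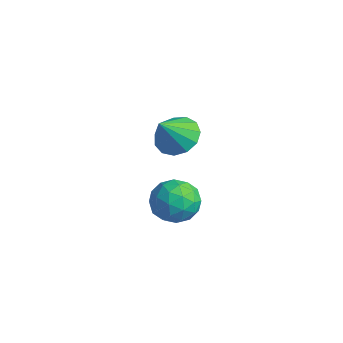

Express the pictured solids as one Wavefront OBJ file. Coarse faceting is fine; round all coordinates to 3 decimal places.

v -2.641 1.183 0.513
v -1.985 0.665 -0.071
v -2.319 0.177 1.767
v -1.681 1.08 0.184
v -1.682 1.528 0.544
v -1.987 1.867 0.894
v -2.5 1.988 1.123
v -3.057 1.854 1.158
v -3.483 1.507 0.989
v -3.641 1.057 0.668
v -3.482 0.647 0.298
v -3.055 0.407 -0.003
v -2.497 0.414 -0.141
v -2.994 2.487 -3.994
v -2.455 1.674 -4.596
v -4.005 1.186 -3.144
v -3.466 0.373 -3.746
v -2.9 0.962 -2.943
v -2.274 1.766 -3.468
v -4.186 1.094 -4.272
v -3.56 1.898 -4.797
v -3.191 0.813 -4.768
v -2.396 0.732 -3.946
v -4.064 2.128 -3.794
v -3.269 2.047 -2.972
v -2.635 2.195 -4.37
v -3.825 0.665 -3.37
v -3.492 1.012 -2.898
v -3.175 0.534 -3.252
v -2.529 2.249 -3.707
v -2.212 1.771 -4.061
v -2.474 1.353 -3.089
v -4.248 1.089 -3.679
v -3.931 0.611 -4.033
v -3.285 2.326 -4.488
v -2.968 1.848 -4.842
v -3.986 1.507 -4.651
v -2.751 1.211 -4.825
v -3.346 0.446 -4.325
v -3.769 0.87 -4.634
v -3.401 1.342 -4.943
v -2.284 1.163 -4.342
v -2.879 0.399 -3.842
v -2.546 0.745 -3.37
v -2.178 1.217 -3.679
v -2.717 0.657 -4.443
v -3.581 2.461 -3.898
v -4.176 1.697 -3.398
v -4.282 1.643 -4.061
v -3.914 2.115 -4.37
v -3.114 2.414 -3.415
v -3.709 1.649 -2.915
v -3.059 1.518 -2.797
v -2.691 1.99 -3.106
v -3.743 2.203 -3.297
f 2 1 4
f 2 4 3
f 4 1 5
f 4 5 3
f 5 1 6
f 5 6 3
f 6 1 7
f 6 7 3
f 7 1 8
f 7 8 3
f 8 1 9
f 8 9 3
f 9 1 10
f 9 10 3
f 10 1 11
f 10 11 3
f 11 1 12
f 11 12 3
f 12 1 13
f 12 13 3
f 13 1 2
f 13 2 3
f 14 51 30
f 51 25 54
f 30 54 19
f 51 54 30
f 14 30 26
f 30 19 31
f 26 31 15
f 30 31 26
f 14 26 35
f 26 15 36
f 35 36 21
f 26 36 35
f 14 35 47
f 35 21 50
f 47 50 24
f 35 50 47
f 14 47 51
f 47 24 55
f 51 55 25
f 47 55 51
f 15 31 42
f 31 19 45
f 42 45 23
f 31 45 42
f 19 54 32
f 54 25 53
f 32 53 18
f 54 53 32
f 25 55 52
f 55 24 48
f 52 48 16
f 55 48 52
f 24 50 49
f 50 21 37
f 49 37 20
f 50 37 49
f 21 36 41
f 36 15 38
f 41 38 22
f 36 38 41
f 17 43 29
f 43 23 44
f 29 44 18
f 43 44 29
f 17 29 27
f 29 18 28
f 27 28 16
f 29 28 27
f 17 27 34
f 27 16 33
f 34 33 20
f 27 33 34
f 17 34 39
f 34 20 40
f 39 40 22
f 34 40 39
f 17 39 43
f 39 22 46
f 43 46 23
f 39 46 43
f 18 44 32
f 44 23 45
f 32 45 19
f 44 45 32
f 16 28 52
f 28 18 53
f 52 53 25
f 28 53 52
f 20 33 49
f 33 16 48
f 49 48 24
f 33 48 49
f 22 40 41
f 40 20 37
f 41 37 21
f 40 37 41
f 23 46 42
f 46 22 38
f 42 38 15
f 46 38 42



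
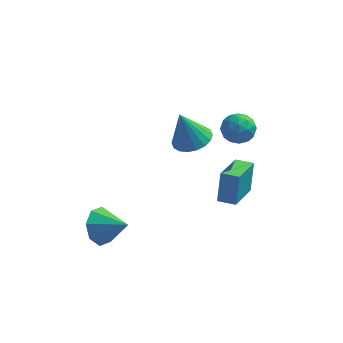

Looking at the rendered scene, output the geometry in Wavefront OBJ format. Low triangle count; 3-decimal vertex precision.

v -1.021 3.982 -0.068
v -0.206 4.531 0.208
v -1.619 3.938 1.788
v -0.516 4.85 0.116
v -0.926 4.997 -0.013
v -1.355 4.943 -0.152
v -1.717 4.698 -0.275
v -1.942 4.312 -0.357
v -1.984 3.861 -0.381
v -1.835 3.434 -0.344
v -1.525 3.115 -0.251
v -1.115 2.968 -0.123
v -0.687 3.022 0.017
v -0.324 3.267 0.14
v -0.1 3.653 0.221
v -0.058 4.104 0.246
v -4.523 -1.758 -1.503
v -3.936 -1.224 -2.176
v -3.197 -2.222 -0.717
v -4.155 -0.786 -1.549
v -4.589 -0.917 -0.895
v -4.984 -1.54 -0.597
v -5.109 -2.291 -0.83
v -4.891 -2.729 -1.458
v -4.457 -2.598 -2.112
v -4.061 -1.975 -2.41
v 0.828 -2.516 1.921
v 0.901 -1.921 3.361
v 1.313 -0.637 1.119
v 1.387 -0.042 2.559
v 1.673 -2.718 1.961
v 1.747 -2.123 3.401
v 2.159 -0.839 1.159
v 2.232 -0.244 2.599
v 1.145 3.794 1.519
v 1.587 3.71 2.292
v 0.893 2.37 1.508
v 1.335 2.286 2.281
v 0.546 2.706 2.26
v 0.702 3.586 2.267
v 1.778 2.494 1.533
v 1.934 3.374 1.54
v 1.978 2.906 2.3
v 1.216 3.038 2.75
v 1.264 3.042 1.05
v 0.502 3.174 1.5
v 1.388 3.877 1.906
v 1.092 2.203 1.894
v 0.628 2.45 1.881
v 0.888 2.401 2.336
v 0.868 3.804 1.892
v 1.127 3.755 2.346
v 0.516 3.165 2.327
v 1.353 2.325 1.454
v 1.612 2.276 1.908
v 1.592 3.679 1.464
v 1.852 3.63 1.919
v 1.964 2.915 1.473
v 1.877 3.355 2.366
v 1.729 2.518 2.359
v 1.99 2.64 1.92
v 2.081 3.158 1.924
v 1.43 3.432 2.63
v 1.282 2.595 2.623
v 0.818 2.842 2.611
v 0.91 3.36 2.615
v 1.66 2.96 2.635
v 1.198 3.485 1.177
v 1.05 2.648 1.17
v 1.57 2.72 1.185
v 1.662 3.238 1.189
v 0.751 3.562 1.441
v 0.603 2.725 1.434
v 0.399 2.922 1.876
v 0.49 3.44 1.88
v 0.82 3.12 1.165
f 2 1 4
f 2 4 3
f 4 1 5
f 4 5 3
f 5 1 6
f 5 6 3
f 6 1 7
f 6 7 3
f 7 1 8
f 7 8 3
f 8 1 9
f 8 9 3
f 9 1 10
f 9 10 3
f 10 1 11
f 10 11 3
f 11 1 12
f 11 12 3
f 12 1 13
f 12 13 3
f 13 1 14
f 13 14 3
f 14 1 15
f 14 15 3
f 15 1 16
f 15 16 3
f 16 1 2
f 16 2 3
f 18 17 20
f 18 20 19
f 20 17 21
f 20 21 19
f 21 17 22
f 21 22 19
f 22 17 23
f 22 23 19
f 23 17 24
f 23 24 19
f 24 17 25
f 24 25 19
f 25 17 26
f 25 26 19
f 26 17 18
f 26 18 19
f 28 30 27
f 31 28 27
f 27 30 29
f 29 31 27
f 28 34 30
f 32 28 31
f 32 34 28
f 30 34 29
f 33 31 29
f 29 34 33
f 33 32 31
f 34 32 33
f 35 72 51
f 72 46 75
f 51 75 40
f 72 75 51
f 35 51 47
f 51 40 52
f 47 52 36
f 51 52 47
f 35 47 56
f 47 36 57
f 56 57 42
f 47 57 56
f 35 56 68
f 56 42 71
f 68 71 45
f 56 71 68
f 35 68 72
f 68 45 76
f 72 76 46
f 68 76 72
f 36 52 63
f 52 40 66
f 63 66 44
f 52 66 63
f 40 75 53
f 75 46 74
f 53 74 39
f 75 74 53
f 46 76 73
f 76 45 69
f 73 69 37
f 76 69 73
f 45 71 70
f 71 42 58
f 70 58 41
f 71 58 70
f 42 57 62
f 57 36 59
f 62 59 43
f 57 59 62
f 38 64 50
f 64 44 65
f 50 65 39
f 64 65 50
f 38 50 48
f 50 39 49
f 48 49 37
f 50 49 48
f 38 48 55
f 48 37 54
f 55 54 41
f 48 54 55
f 38 55 60
f 55 41 61
f 60 61 43
f 55 61 60
f 38 60 64
f 60 43 67
f 64 67 44
f 60 67 64
f 39 65 53
f 65 44 66
f 53 66 40
f 65 66 53
f 37 49 73
f 49 39 74
f 73 74 46
f 49 74 73
f 41 54 70
f 54 37 69
f 70 69 45
f 54 69 70
f 43 61 62
f 61 41 58
f 62 58 42
f 61 58 62
f 44 67 63
f 67 43 59
f 63 59 36
f 67 59 63



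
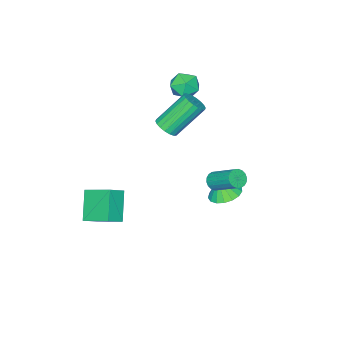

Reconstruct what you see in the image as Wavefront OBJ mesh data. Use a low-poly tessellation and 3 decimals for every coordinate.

v -0.966 -2.426 0.417
v -0.479 -2.066 0.651
v -1.706 -1.394 2.177
v -2.194 -1.754 1.943
v -0.609 -1.885 0.466
v -1.836 -1.213 1.992
v -0.811 -1.812 0.272
v -2.038 -1.14 1.798
v -1.043 -1.86 0.107
v -2.27 -1.188 1.632
v -1.26 -2.02 0.003
v -2.487 -1.349 1.528
v -1.419 -2.261 -0.019
v -2.646 -1.589 1.506
v -1.488 -2.534 0.045
v -2.715 -1.863 1.571
v -1.454 -2.786 0.183
v -2.681 -2.114 1.709
v -1.324 -2.967 0.368
v -2.551 -2.295 1.894
v -1.122 -3.04 0.562
v -2.349 -2.368 2.088
v -0.89 -2.992 0.728
v -2.117 -2.32 2.253
v -0.673 -2.831 0.832
v -1.9 -2.16 2.357
v -0.514 -2.591 0.854
v -1.741 -1.919 2.379
v -0.445 -2.317 0.789
v -1.672 -1.646 2.315
v -0.687 0.919 -1.348
v -0.167 0.928 -1.366
v -0.154 2.269 -0.371
v -0.673 2.261 -0.352
v -0.227 1.061 -1.545
v -0.214 2.402 -0.55
v -0.378 1.167 -1.685
v -0.365 2.508 -0.69
v -0.59 1.223 -1.758
v -0.577 2.564 -0.763
v -0.821 1.22 -1.75
v -0.808 2.561 -0.755
v -1.026 1.156 -1.662
v -1.013 2.498 -0.667
v -1.163 1.046 -1.512
v -1.15 2.387 -0.517
v -1.206 0.911 -1.329
v -1.193 2.252 -0.334
v -1.146 0.778 -1.15
v -1.133 2.119 -0.155
v -0.995 0.672 -1.01
v -0.982 2.013 -0.015
v -0.783 0.616 -0.937
v -0.77 1.957 0.058
v -0.552 0.619 -0.945
v -0.539 1.96 0.05
v -0.347 0.682 -1.033
v -0.334 2.024 -0.038
v -0.21 0.793 -1.183
v -0.197 2.134 -0.188
v -3.442 -2.631 1.956
v -2.774 -2.546 1.47
v -2.686 -3.234 2.89
v -2.018 -3.149 2.404
v -2.368 -2.48 2.75
v -2.835 -2.107 2.173
v -2.625 -3.673 2.187
v -3.092 -3.3 1.61
v -2.269 -3.19 1.613
v -2.11 -2.452 1.961
v -3.35 -3.328 2.399
v -3.191 -2.59 2.747
v 2.555 -4.338 -3.079
v 2.334 -2.866 -2.322
v 1.777 -4.202 -3.57
v 1.556 -2.731 -2.813
v 3.464 -3.569 -4.307
v 3.243 -2.098 -3.55
v 2.686 -3.434 -4.798
v 2.465 -1.962 -4.041
v -1.678 0.653 -3.065
v -0.884 0.459 -3.262
v -1.502 0.347 -2.055
v -0.864 0.844 -3.148
v -1.03 1.186 -3.016
v -1.344 1.405 -2.895
v -1.735 1.452 -2.813
v -2.113 1.316 -2.789
v -2.391 1.028 -2.828
v -2.505 0.654 -2.921
v -2.43 0.28 -3.047
v -2.183 -0.009 -3.178
v -1.82 -0.146 -3.282
v -1.424 -0.1 -3.337
v -1.086 0.118 -3.33
f 2 1 5
f 2 5 3
f 3 5 6
f 3 6 4
f 5 1 7
f 5 7 6
f 6 7 8
f 6 8 4
f 7 1 9
f 7 9 8
f 8 9 10
f 8 10 4
f 9 1 11
f 9 11 10
f 10 11 12
f 10 12 4
f 11 1 13
f 11 13 12
f 12 13 14
f 12 14 4
f 13 1 15
f 13 15 14
f 14 15 16
f 14 16 4
f 15 1 17
f 15 17 16
f 16 17 18
f 16 18 4
f 17 1 19
f 17 19 18
f 18 19 20
f 18 20 4
f 19 1 21
f 19 21 20
f 20 21 22
f 20 22 4
f 21 1 23
f 21 23 22
f 22 23 24
f 22 24 4
f 23 1 25
f 23 25 24
f 24 25 26
f 24 26 4
f 25 1 27
f 25 27 26
f 26 27 28
f 26 28 4
f 27 1 29
f 27 29 28
f 28 29 30
f 28 30 4
f 29 1 2
f 29 2 30
f 30 2 3
f 30 3 4
f 32 31 35
f 32 35 33
f 33 35 36
f 33 36 34
f 35 31 37
f 35 37 36
f 36 37 38
f 36 38 34
f 37 31 39
f 37 39 38
f 38 39 40
f 38 40 34
f 39 31 41
f 39 41 40
f 40 41 42
f 40 42 34
f 41 31 43
f 41 43 42
f 42 43 44
f 42 44 34
f 43 31 45
f 43 45 44
f 44 45 46
f 44 46 34
f 45 31 47
f 45 47 46
f 46 47 48
f 46 48 34
f 47 31 49
f 47 49 48
f 48 49 50
f 48 50 34
f 49 31 51
f 49 51 50
f 50 51 52
f 50 52 34
f 51 31 53
f 51 53 52
f 52 53 54
f 52 54 34
f 53 31 55
f 53 55 54
f 54 55 56
f 54 56 34
f 55 31 57
f 55 57 56
f 56 57 58
f 56 58 34
f 57 31 59
f 57 59 58
f 58 59 60
f 58 60 34
f 59 31 32
f 59 32 60
f 60 32 33
f 60 33 34
f 61 72 66
f 61 66 62
f 61 62 68
f 61 68 71
f 61 71 72
f 62 66 70
f 66 72 65
f 72 71 63
f 71 68 67
f 68 62 69
f 64 70 65
f 64 65 63
f 64 63 67
f 64 67 69
f 64 69 70
f 65 70 66
f 63 65 72
f 67 63 71
f 69 67 68
f 70 69 62
f 74 76 73
f 77 74 73
f 73 76 75
f 75 77 73
f 74 80 76
f 78 74 77
f 78 80 74
f 76 80 75
f 79 77 75
f 75 80 79
f 79 78 77
f 80 78 79
f 82 81 84
f 82 84 83
f 84 81 85
f 84 85 83
f 85 81 86
f 85 86 83
f 86 81 87
f 86 87 83
f 87 81 88
f 87 88 83
f 88 81 89
f 88 89 83
f 89 81 90
f 89 90 83
f 90 81 91
f 90 91 83
f 91 81 92
f 91 92 83
f 92 81 93
f 92 93 83
f 93 81 94
f 93 94 83
f 94 81 95
f 94 95 83
f 95 81 82
f 95 82 83



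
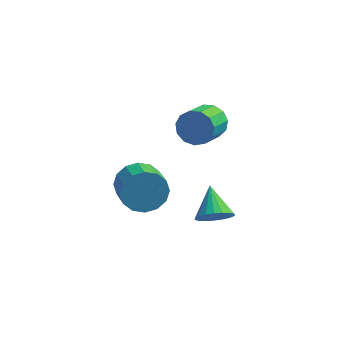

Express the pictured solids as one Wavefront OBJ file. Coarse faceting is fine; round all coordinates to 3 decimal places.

v 1.031 0.607 -2.389
v 1.618 0.51 -1.884
v 0.549 1.733 -1.611
v 1.747 0.714 -2.1
v 1.753 0.9 -2.366
v 1.634 1.035 -2.635
v 1.41 1.097 -2.862
v 1.121 1.073 -3.007
v 0.816 0.969 -3.045
v 0.549 0.802 -2.97
v 0.364 0.602 -2.794
v 0.295 0.402 -2.548
v 0.353 0.238 -2.274
v 0.528 0.138 -2.02
v 0.79 0.119 -1.83
v 1.094 0.184 -1.736
v 1.386 0.322 -1.756
v -2.021 0.735 -1.135
v -1.686 1.275 -0.429
v -1.125 0.284 0.062
v -1.459 -0.255 -0.645
v -2.12 1.109 -0.268
v -1.559 0.118 0.223
v -2.528 0.843 -0.339
v -1.966 -0.148 0.152
v -2.799 0.548 -0.624
v -2.237 -0.443 -0.133
v -2.862 0.303 -1.046
v -2.3 -0.688 -0.555
v -2.699 0.174 -1.492
v -2.138 -0.817 -1.001
v -2.355 0.196 -1.842
v -1.794 -0.795 -1.351
v -1.921 0.362 -2.003
v -1.36 -0.629 -1.512
v -1.514 0.628 -1.932
v -0.952 -0.363 -1.441
v -1.243 0.923 -1.647
v -0.681 -0.068 -1.156
v -1.18 1.168 -1.225
v -0.618 0.177 -0.734
v -1.342 1.297 -0.779
v -0.781 0.306 -0.288
v 0.365 2.155 1.939
v 0.852 1.806 1.44
v 0.623 0.596 2.062
v 0.135 0.945 2.561
v 1.096 1.936 1.782
v 0.867 0.725 2.404
v 1.108 2.135 2.173
v 0.879 0.925 2.796
v 0.884 2.34 2.491
v 0.655 1.13 3.113
v 0.495 2.487 2.633
v 0.266 1.277 3.255
v 0.064 2.528 2.554
v -0.165 1.318 3.177
v -0.271 2.451 2.281
v -0.5 1.241 2.903
v -0.404 2.28 1.899
v -0.633 1.07 2.521
v -0.294 2.069 1.529
v -0.523 0.859 2.151
v 0.026 1.886 1.29
v -0.203 0.675 1.912
v 0.453 1.788 1.257
v 0.224 0.577 1.879
f 2 1 4
f 2 4 3
f 4 1 5
f 4 5 3
f 5 1 6
f 5 6 3
f 6 1 7
f 6 7 3
f 7 1 8
f 7 8 3
f 8 1 9
f 8 9 3
f 9 1 10
f 9 10 3
f 10 1 11
f 10 11 3
f 11 1 12
f 11 12 3
f 12 1 13
f 12 13 3
f 13 1 14
f 13 14 3
f 14 1 15
f 14 15 3
f 15 1 16
f 15 16 3
f 16 1 17
f 16 17 3
f 17 1 2
f 17 2 3
f 19 18 22
f 19 22 20
f 20 22 23
f 20 23 21
f 22 18 24
f 22 24 23
f 23 24 25
f 23 25 21
f 24 18 26
f 24 26 25
f 25 26 27
f 25 27 21
f 26 18 28
f 26 28 27
f 27 28 29
f 27 29 21
f 28 18 30
f 28 30 29
f 29 30 31
f 29 31 21
f 30 18 32
f 30 32 31
f 31 32 33
f 31 33 21
f 32 18 34
f 32 34 33
f 33 34 35
f 33 35 21
f 34 18 36
f 34 36 35
f 35 36 37
f 35 37 21
f 36 18 38
f 36 38 37
f 37 38 39
f 37 39 21
f 38 18 40
f 38 40 39
f 39 40 41
f 39 41 21
f 40 18 42
f 40 42 41
f 41 42 43
f 41 43 21
f 42 18 19
f 42 19 43
f 43 19 20
f 43 20 21
f 45 44 48
f 45 48 46
f 46 48 49
f 46 49 47
f 48 44 50
f 48 50 49
f 49 50 51
f 49 51 47
f 50 44 52
f 50 52 51
f 51 52 53
f 51 53 47
f 52 44 54
f 52 54 53
f 53 54 55
f 53 55 47
f 54 44 56
f 54 56 55
f 55 56 57
f 55 57 47
f 56 44 58
f 56 58 57
f 57 58 59
f 57 59 47
f 58 44 60
f 58 60 59
f 59 60 61
f 59 61 47
f 60 44 62
f 60 62 61
f 61 62 63
f 61 63 47
f 62 44 64
f 62 64 63
f 63 64 65
f 63 65 47
f 64 44 66
f 64 66 65
f 65 66 67
f 65 67 47
f 66 44 45
f 66 45 67
f 67 45 46
f 67 46 47



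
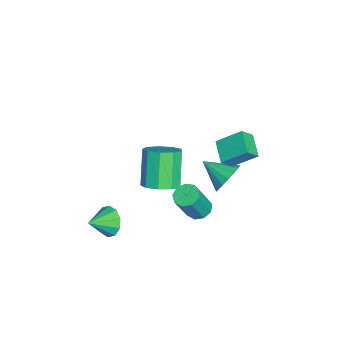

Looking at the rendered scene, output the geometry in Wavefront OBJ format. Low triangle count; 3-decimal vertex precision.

v -2.965 -0.312 -2.352
v -2.416 -0.924 -1.985
v -3.506 -0.939 -0.381
v -4.055 -0.328 -0.748
v -2.221 -0.356 -1.848
v -3.311 -0.372 -0.243
v -2.375 0.232 -1.946
v -3.464 0.217 -0.341
v -2.804 0.565 -2.235
v -3.894 0.55 -0.63
v -3.309 0.488 -2.578
v -4.399 0.473 -0.973
v -3.653 0.036 -2.816
v -4.743 0.021 -1.211
v -3.675 -0.579 -2.837
v -4.765 -0.594 -1.232
v -3.365 -1.069 -2.631
v -4.455 -1.084 -1.026
v -2.868 -1.205 -2.295
v -3.957 -1.221 -0.69
v -0.852 -2.406 -3.001
v -0.352 -2.391 -3.638
v -0.188 -3.214 -2.499
v -0.191 -2.052 -3.307
v -0.283 -1.849 -2.859
v -0.592 -1.858 -2.465
v -1 -2.077 -2.276
v -1.352 -2.422 -2.364
v -1.514 -2.761 -2.696
v -1.422 -2.964 -3.144
v -1.113 -2.955 -3.537
v -0.704 -2.736 -3.726
v -1.991 2.637 1.848
v -1.61 2.178 2.439
v -1.961 3.736 2.681
v -1.58 3.278 3.273
v -0.94 2.942 1.407
v -0.559 2.484 1.999
v -0.91 4.042 2.241
v -0.529 3.583 2.832
v -1.031 2.783 0.433
v -0.421 2.816 1.009
v -1.549 1.637 1.047
v -0.717 3.036 1.17
v -1.085 3.198 1.162
v -1.441 3.265 0.987
v -1.702 3.221 0.685
v -1.811 3.077 0.325
v -1.74 2.866 -0.01
v -1.507 2.636 -0.243
v -1.165 2.44 -0.322
v -0.793 2.322 -0.227
v -0.475 2.31 0.018
v -0.284 2.407 0.359
v -0.265 2.589 0.717
v -2.871 1.4 -3.785
v -2.312 1.682 -3.917
v -1.67 1.162 -2.307
v -2.229 0.88 -2.175
v -2.58 1.966 -3.719
v -1.937 1.446 -2.109
v -2.984 1.985 -3.552
v -2.341 1.465 -1.941
v -3.335 1.73 -3.494
v -2.693 1.211 -1.883
v -3.469 1.321 -3.572
v -2.827 0.802 -1.961
v -3.324 0.948 -3.75
v -2.681 0.429 -2.14
v -2.966 0.787 -3.945
v -2.324 0.268 -2.334
v -2.564 0.912 -4.065
v -1.922 0.393 -2.454
v -2.306 1.266 -4.054
v -1.664 0.746 -2.443
f 2 1 5
f 2 5 3
f 3 5 6
f 3 6 4
f 5 1 7
f 5 7 6
f 6 7 8
f 6 8 4
f 7 1 9
f 7 9 8
f 8 9 10
f 8 10 4
f 9 1 11
f 9 11 10
f 10 11 12
f 10 12 4
f 11 1 13
f 11 13 12
f 12 13 14
f 12 14 4
f 13 1 15
f 13 15 14
f 14 15 16
f 14 16 4
f 15 1 17
f 15 17 16
f 16 17 18
f 16 18 4
f 17 1 19
f 17 19 18
f 18 19 20
f 18 20 4
f 19 1 2
f 19 2 20
f 20 2 3
f 20 3 4
f 22 21 24
f 22 24 23
f 24 21 25
f 24 25 23
f 25 21 26
f 25 26 23
f 26 21 27
f 26 27 23
f 27 21 28
f 27 28 23
f 28 21 29
f 28 29 23
f 29 21 30
f 29 30 23
f 30 21 31
f 30 31 23
f 31 21 32
f 31 32 23
f 32 21 22
f 32 22 23
f 34 36 33
f 37 34 33
f 33 36 35
f 35 37 33
f 34 40 36
f 38 34 37
f 38 40 34
f 36 40 35
f 39 37 35
f 35 40 39
f 39 38 37
f 40 38 39
f 42 41 44
f 42 44 43
f 44 41 45
f 44 45 43
f 45 41 46
f 45 46 43
f 46 41 47
f 46 47 43
f 47 41 48
f 47 48 43
f 48 41 49
f 48 49 43
f 49 41 50
f 49 50 43
f 50 41 51
f 50 51 43
f 51 41 52
f 51 52 43
f 52 41 53
f 52 53 43
f 53 41 54
f 53 54 43
f 54 41 55
f 54 55 43
f 55 41 42
f 55 42 43
f 57 56 60
f 57 60 58
f 58 60 61
f 58 61 59
f 60 56 62
f 60 62 61
f 61 62 63
f 61 63 59
f 62 56 64
f 62 64 63
f 63 64 65
f 63 65 59
f 64 56 66
f 64 66 65
f 65 66 67
f 65 67 59
f 66 56 68
f 66 68 67
f 67 68 69
f 67 69 59
f 68 56 70
f 68 70 69
f 69 70 71
f 69 71 59
f 70 56 72
f 70 72 71
f 71 72 73
f 71 73 59
f 72 56 74
f 72 74 73
f 73 74 75
f 73 75 59
f 74 56 57
f 74 57 75
f 75 57 58
f 75 58 59



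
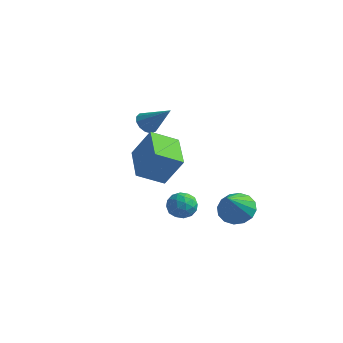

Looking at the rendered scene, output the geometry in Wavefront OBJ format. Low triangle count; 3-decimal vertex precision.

v 2.087 -0.847 -2.935
v 2.749 -1.341 -3.444
v 2.273 -2.213 -1.365
v 3.012 -1.004 -3.181
v 3.028 -0.624 -2.853
v 2.791 -0.304 -2.546
v 2.366 -0.13 -2.344
v 1.866 -0.147 -2.3
v 1.426 -0.352 -2.426
v 1.162 -0.689 -2.689
v 1.147 -1.069 -3.017
v 1.383 -1.389 -3.324
v 1.808 -1.563 -3.526
v 2.308 -1.546 -3.57
v 0.118 -4.24 0.072
v -0.877 -5.148 0.798
v -1.047 -2.689 0.414
v -2.042 -3.596 1.141
v 0.962 -3.944 1.599
v -0.033 -4.851 2.326
v -0.203 -2.392 1.942
v -1.198 -3.3 2.668
v -4.496 1.852 -0.305
v -4.055 1.543 -0.752
v -3.164 1.948 0.945
v -4.023 1.931 -0.815
v -4.142 2.294 -0.717
v -4.373 2.516 -0.488
v -4.644 2.528 -0.2
v -4.867 2.325 0.053
v -4.973 1.972 0.193
v -4.927 1.581 0.175
v -4.745 1.275 0.004
v -4.484 1.153 -0.265
v -4.226 1.253 -0.547
v -1.845 -1.063 -0.795
v -1.512 -1.406 -0.243
v -3.035 -0.977 -0.025
v -1.447 -1.038 -0.183
v -1.489 -0.677 -0.288
v -1.626 -0.42 -0.528
v -1.821 -0.335 -0.84
v -2.023 -0.445 -1.14
v -2.178 -0.721 -1.347
v -2.243 -1.088 -1.407
v -2.201 -1.449 -1.302
v -2.064 -1.706 -1.062
v -1.869 -1.791 -0.75
v -1.667 -1.681 -0.45
v -1.247 -1.207 -2.849
v -0.655 -0.642 -2.908
v -0.685 -1.898 -3.832
v -0.093 -1.333 -3.891
v -0.133 -1.818 -3.231
v -0.48 -1.391 -2.623
v -0.86 -1.149 -4.117
v -1.207 -0.722 -3.509
v -0.416 -0.606 -3.691
v 0.033 -1.02 -3.144
v -1.373 -1.52 -3.596
v -0.924 -1.934 -3.049
v -1 -0.864 -2.792
v -0.34 -1.676 -3.948
v -0.363 -1.961 -3.56
v -0.015 -1.629 -3.595
v -0.897 -1.304 -2.625
v -0.549 -0.972 -2.659
v -0.243 -1.664 -2.85
v -0.791 -1.568 -4.081
v -0.443 -1.236 -4.115
v -1.325 -0.911 -3.145
v -0.977 -0.579 -3.18
v -1.097 -0.876 -3.89
v -0.512 -0.511 -3.287
v -0.182 -0.917 -3.865
v -0.632 -0.809 -3.998
v -0.836 -0.558 -3.64
v -0.248 -0.754 -2.965
v 0.082 -1.16 -3.544
v 0.059 -1.445 -3.156
v -0.145 -1.194 -2.798
v -0.107 -0.733 -3.426
v -1.422 -1.38 -3.196
v -1.092 -1.786 -3.775
v -1.195 -1.346 -3.942
v -1.399 -1.095 -3.584
v -1.158 -1.623 -2.875
v -0.828 -2.029 -3.453
v -0.504 -1.982 -3.1
v -0.708 -1.731 -2.742
v -1.233 -1.807 -3.314
f 2 1 4
f 2 4 3
f 4 1 5
f 4 5 3
f 5 1 6
f 5 6 3
f 6 1 7
f 6 7 3
f 7 1 8
f 7 8 3
f 8 1 9
f 8 9 3
f 9 1 10
f 9 10 3
f 10 1 11
f 10 11 3
f 11 1 12
f 11 12 3
f 12 1 13
f 12 13 3
f 13 1 14
f 13 14 3
f 14 1 2
f 14 2 3
f 16 18 15
f 19 16 15
f 15 18 17
f 17 19 15
f 16 22 18
f 20 16 19
f 20 22 16
f 18 22 17
f 21 19 17
f 17 22 21
f 21 20 19
f 22 20 21
f 24 23 26
f 24 26 25
f 26 23 27
f 26 27 25
f 27 23 28
f 27 28 25
f 28 23 29
f 28 29 25
f 29 23 30
f 29 30 25
f 30 23 31
f 30 31 25
f 31 23 32
f 31 32 25
f 32 23 33
f 32 33 25
f 33 23 34
f 33 34 25
f 34 23 35
f 34 35 25
f 35 23 24
f 35 24 25
f 37 36 39
f 37 39 38
f 39 36 40
f 39 40 38
f 40 36 41
f 40 41 38
f 41 36 42
f 41 42 38
f 42 36 43
f 42 43 38
f 43 36 44
f 43 44 38
f 44 36 45
f 44 45 38
f 45 36 46
f 45 46 38
f 46 36 47
f 46 47 38
f 47 36 48
f 47 48 38
f 48 36 49
f 48 49 38
f 49 36 37
f 49 37 38
f 50 87 66
f 87 61 90
f 66 90 55
f 87 90 66
f 50 66 62
f 66 55 67
f 62 67 51
f 66 67 62
f 50 62 71
f 62 51 72
f 71 72 57
f 62 72 71
f 50 71 83
f 71 57 86
f 83 86 60
f 71 86 83
f 50 83 87
f 83 60 91
f 87 91 61
f 83 91 87
f 51 67 78
f 67 55 81
f 78 81 59
f 67 81 78
f 55 90 68
f 90 61 89
f 68 89 54
f 90 89 68
f 61 91 88
f 91 60 84
f 88 84 52
f 91 84 88
f 60 86 85
f 86 57 73
f 85 73 56
f 86 73 85
f 57 72 77
f 72 51 74
f 77 74 58
f 72 74 77
f 53 79 65
f 79 59 80
f 65 80 54
f 79 80 65
f 53 65 63
f 65 54 64
f 63 64 52
f 65 64 63
f 53 63 70
f 63 52 69
f 70 69 56
f 63 69 70
f 53 70 75
f 70 56 76
f 75 76 58
f 70 76 75
f 53 75 79
f 75 58 82
f 79 82 59
f 75 82 79
f 54 80 68
f 80 59 81
f 68 81 55
f 80 81 68
f 52 64 88
f 64 54 89
f 88 89 61
f 64 89 88
f 56 69 85
f 69 52 84
f 85 84 60
f 69 84 85
f 58 76 77
f 76 56 73
f 77 73 57
f 76 73 77
f 59 82 78
f 82 58 74
f 78 74 51
f 82 74 78



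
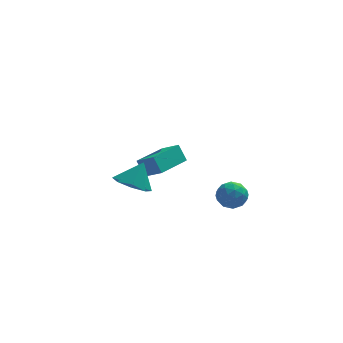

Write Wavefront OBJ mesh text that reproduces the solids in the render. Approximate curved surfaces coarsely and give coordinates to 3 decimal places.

v -3.769 -3.758 1.82
v -3.162 -4.59 1.847
v -3.171 -3.282 3.04
v -2.835 -3.99 1.453
v -3.055 -3.254 1.274
v -3.694 -2.814 1.415
v -4.376 -2.927 1.793
v -4.703 -3.526 2.187
v -4.483 -4.262 2.366
v -3.844 -4.702 2.225
v -3.272 2.033 -0.261
v -2.448 1.39 0.386
v -1.865 3.677 -0.423
v -1.04 3.034 0.224
v -2.88 1.606 -1.184
v -2.055 0.963 -0.537
v -1.472 3.25 -1.346
v -0.648 2.607 -0.699
v 0.63 -3.134 0.871
v 1.389 -3.192 1.253
v 0.731 -4.448 0.467
v 1.49 -4.506 0.849
v 0.784 -4.429 1.317
v 0.721 -3.617 1.567
v 1.399 -4.023 0.153
v 1.336 -3.211 0.403
v 1.865 -3.742 0.809
v 1.484 -3.993 1.528
v 0.636 -3.647 0.192
v 0.255 -3.898 0.911
v 1 -3.048 1.097
v 1.12 -4.592 0.623
v 0.704 -4.547 0.898
v 1.15 -4.581 1.122
v 0.608 -3.297 1.282
v 1.054 -3.332 1.506
v 0.698 -4.058 1.544
v 1.066 -4.308 0.214
v 1.512 -4.343 0.438
v 0.97 -3.059 0.598
v 1.416 -3.093 0.822
v 1.422 -3.582 0.176
v 1.726 -3.405 1.061
v 1.786 -4.177 0.823
v 1.732 -3.894 0.414
v 1.695 -3.416 0.561
v 1.503 -3.553 1.483
v 1.562 -4.325 1.246
v 1.147 -4.279 1.522
v 1.11 -3.802 1.668
v 1.782 -3.876 1.222
v 0.558 -3.315 0.474
v 0.617 -4.087 0.237
v 1.01 -3.838 0.052
v 0.973 -3.361 0.198
v 0.334 -3.463 0.897
v 0.394 -4.235 0.659
v 0.425 -4.224 1.159
v 0.388 -3.746 1.306
v 0.338 -3.764 0.498
f 2 1 4
f 2 4 3
f 4 1 5
f 4 5 3
f 5 1 6
f 5 6 3
f 6 1 7
f 6 7 3
f 7 1 8
f 7 8 3
f 8 1 9
f 8 9 3
f 9 1 10
f 9 10 3
f 10 1 2
f 10 2 3
f 12 14 11
f 15 12 11
f 11 14 13
f 13 15 11
f 12 18 14
f 16 12 15
f 16 18 12
f 14 18 13
f 17 15 13
f 13 18 17
f 17 16 15
f 18 16 17
f 19 56 35
f 56 30 59
f 35 59 24
f 56 59 35
f 19 35 31
f 35 24 36
f 31 36 20
f 35 36 31
f 19 31 40
f 31 20 41
f 40 41 26
f 31 41 40
f 19 40 52
f 40 26 55
f 52 55 29
f 40 55 52
f 19 52 56
f 52 29 60
f 56 60 30
f 52 60 56
f 20 36 47
f 36 24 50
f 47 50 28
f 36 50 47
f 24 59 37
f 59 30 58
f 37 58 23
f 59 58 37
f 30 60 57
f 60 29 53
f 57 53 21
f 60 53 57
f 29 55 54
f 55 26 42
f 54 42 25
f 55 42 54
f 26 41 46
f 41 20 43
f 46 43 27
f 41 43 46
f 22 48 34
f 48 28 49
f 34 49 23
f 48 49 34
f 22 34 32
f 34 23 33
f 32 33 21
f 34 33 32
f 22 32 39
f 32 21 38
f 39 38 25
f 32 38 39
f 22 39 44
f 39 25 45
f 44 45 27
f 39 45 44
f 22 44 48
f 44 27 51
f 48 51 28
f 44 51 48
f 23 49 37
f 49 28 50
f 37 50 24
f 49 50 37
f 21 33 57
f 33 23 58
f 57 58 30
f 33 58 57
f 25 38 54
f 38 21 53
f 54 53 29
f 38 53 54
f 27 45 46
f 45 25 42
f 46 42 26
f 45 42 46
f 28 51 47
f 51 27 43
f 47 43 20
f 51 43 47



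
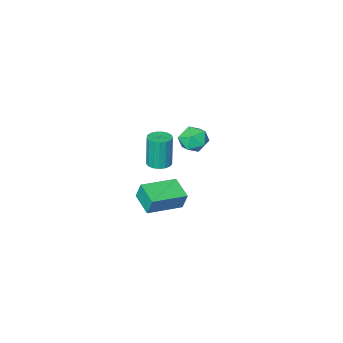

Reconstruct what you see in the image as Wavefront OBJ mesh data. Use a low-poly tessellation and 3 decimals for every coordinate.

v 2.162 2.677 0.42
v 2.077 2.964 1.332
v 2.338 3.871 0.06
v 2.253 4.159 0.972
v 3.947 2.481 0.648
v 3.862 2.769 1.56
v 4.123 3.676 0.288
v 4.038 3.963 1.2
v -0.007 -1.592 -1.207
v 0.621 -1.569 -1.169
v 0.516 -1.666 0.645
v -0.113 -1.688 0.607
v 0.538 -1.279 -1.159
v 0.432 -1.376 0.656
v 0.33 -1.061 -1.159
v 0.224 -1.158 0.655
v 0.044 -0.965 -1.171
v -0.061 -1.061 0.644
v -0.253 -1.012 -1.191
v -0.359 -1.108 0.624
v -0.494 -1.192 -1.214
v -0.599 -1.288 0.6
v -0.623 -1.463 -1.236
v -0.729 -1.56 0.578
v -0.612 -1.764 -1.252
v -0.717 -1.861 0.563
v -0.461 -2.026 -1.257
v -0.567 -2.122 0.558
v -0.207 -2.188 -1.251
v -0.313 -2.284 0.564
v 0.093 -2.213 -1.234
v -0.013 -2.31 0.58
v 0.37 -2.096 -1.212
v 0.264 -2.193 0.602
v 0.561 -1.864 -1.189
v 0.455 -1.96 0.626
v -3.068 -2.144 -1.464
v -2.573 -2.554 -0.858
v -3.407 -3.406 -2.042
v -2.912 -3.816 -1.436
v -3.662 -3.416 -1.196
v -3.452 -2.635 -0.839
v -2.528 -3.325 -2.061
v -2.318 -2.544 -1.704
v -2.239 -3.284 -1.227
v -2.94 -3.34 -0.693
v -3.04 -2.62 -2.207
v -3.741 -2.676 -1.673
f 2 4 1
f 5 2 1
f 1 4 3
f 3 5 1
f 2 8 4
f 6 2 5
f 6 8 2
f 4 8 3
f 7 5 3
f 3 8 7
f 7 6 5
f 8 6 7
f 10 9 13
f 10 13 11
f 11 13 14
f 11 14 12
f 13 9 15
f 13 15 14
f 14 15 16
f 14 16 12
f 15 9 17
f 15 17 16
f 16 17 18
f 16 18 12
f 17 9 19
f 17 19 18
f 18 19 20
f 18 20 12
f 19 9 21
f 19 21 20
f 20 21 22
f 20 22 12
f 21 9 23
f 21 23 22
f 22 23 24
f 22 24 12
f 23 9 25
f 23 25 24
f 24 25 26
f 24 26 12
f 25 9 27
f 25 27 26
f 26 27 28
f 26 28 12
f 27 9 29
f 27 29 28
f 28 29 30
f 28 30 12
f 29 9 31
f 29 31 30
f 30 31 32
f 30 32 12
f 31 9 33
f 31 33 32
f 32 33 34
f 32 34 12
f 33 9 35
f 33 35 34
f 34 35 36
f 34 36 12
f 35 9 10
f 35 10 36
f 36 10 11
f 36 11 12
f 37 48 42
f 37 42 38
f 37 38 44
f 37 44 47
f 37 47 48
f 38 42 46
f 42 48 41
f 48 47 39
f 47 44 43
f 44 38 45
f 40 46 41
f 40 41 39
f 40 39 43
f 40 43 45
f 40 45 46
f 41 46 42
f 39 41 48
f 43 39 47
f 45 43 44
f 46 45 38



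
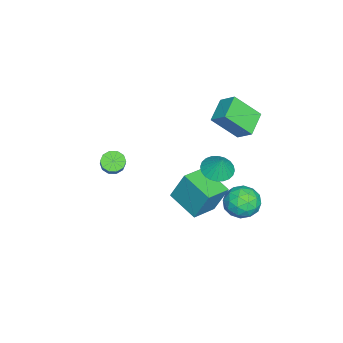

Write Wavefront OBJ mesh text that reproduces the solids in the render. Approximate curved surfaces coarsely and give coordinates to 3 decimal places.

v 1.994 3.088 2.598
v 2.772 2.554 2.485
v 2.386 3.412 3.762
v 2.889 2.88 2.355
v 2.87 3.239 2.262
v 2.718 3.574 2.22
v 2.455 3.835 2.235
v 2.122 3.983 2.306
v 1.77 3.994 2.421
v 1.452 3.867 2.563
v 1.217 3.622 2.711
v 1.1 3.296 2.841
v 1.119 2.937 2.934
v 1.271 2.602 2.977
v 1.533 2.341 2.961
v 1.866 2.193 2.89
v 2.218 2.182 2.775
v 2.536 2.309 2.633
v -2.359 0.535 -3.121
v -2.327 1.367 -1.171
v -1.284 2.209 -3.852
v -1.251 3.041 -1.903
v -0.869 -0.281 -2.797
v -0.836 0.551 -0.848
v 0.207 1.393 -3.529
v 0.239 2.225 -1.579
v -1.812 -3.926 -1.455
v -1.363 -3.589 -1.937
v -0.598 -3.337 -1.047
v -1.048 -3.674 -0.565
v -1.656 -3.277 -1.774
v -0.891 -3.025 -0.884
v -2.008 -3.213 -1.489
v -1.243 -2.961 -0.6
v -2.285 -3.422 -1.191
v -1.521 -3.169 -0.302
v -2.382 -3.823 -0.994
v -1.618 -3.57 -0.105
v -2.262 -4.263 -0.973
v -1.497 -4.011 -0.083
v -1.969 -4.575 -1.136
v -1.204 -4.323 -0.246
v -1.617 -4.639 -1.42
v -0.852 -4.387 -0.531
v -1.339 -4.431 -1.718
v -0.575 -4.178 -0.829
v -1.242 -4.03 -1.915
v -0.478 -3.777 -1.026
v -4.46 3.346 2.041
v -4.048 1.869 3.591
v -4.059 4.246 2.793
v -3.646 2.77 4.342
v -2.894 3.15 1.438
v -2.481 1.674 2.987
v -2.492 4.051 2.189
v -2.08 2.574 3.739
v -1.524 4.28 -4.323
v -0.895 4.173 -3.321
v -2.925 3.207 -3.559
v -2.296 3.1 -2.557
v -2.761 4.151 -2.857
v -1.895 4.814 -3.329
v -1.925 2.566 -3.551
v -1.059 3.229 -4.023
v -1.143 3.113 -2.844
v -1.66 4.093 -2.415
v -2.16 3.287 -4.465
v -2.677 4.267 -4.036
v -1.087 4.321 -3.889
v -2.733 3.059 -2.991
v -3.007 3.677 -3.167
v -2.637 3.614 -2.578
v -1.675 4.698 -3.894
v -1.305 4.635 -3.305
v -2.401 4.622 -3.032
v -2.515 2.745 -3.575
v -2.145 2.682 -2.986
v -1.183 3.766 -4.302
v -0.813 3.703 -3.713
v -1.419 2.758 -3.848
v -0.863 3.635 -3.019
v -1.686 3.004 -2.57
v -1.468 2.69 -3.155
v -0.959 3.08 -3.432
v -1.166 4.211 -2.767
v -1.99 3.58 -2.318
v -2.263 4.198 -2.494
v -1.754 4.588 -2.772
v -1.312 3.588 -2.487
v -1.83 3.8 -4.562
v -2.654 3.169 -4.113
v -2.066 2.792 -4.108
v -1.557 3.182 -4.386
v -2.134 4.376 -4.31
v -2.957 3.745 -3.861
v -2.861 4.3 -3.448
v -2.352 4.69 -3.725
v -2.508 3.792 -4.393
f 2 1 4
f 2 4 3
f 4 1 5
f 4 5 3
f 5 1 6
f 5 6 3
f 6 1 7
f 6 7 3
f 7 1 8
f 7 8 3
f 8 1 9
f 8 9 3
f 9 1 10
f 9 10 3
f 10 1 11
f 10 11 3
f 11 1 12
f 11 12 3
f 12 1 13
f 12 13 3
f 13 1 14
f 13 14 3
f 14 1 15
f 14 15 3
f 15 1 16
f 15 16 3
f 16 1 17
f 16 17 3
f 17 1 18
f 17 18 3
f 18 1 2
f 18 2 3
f 20 22 19
f 23 20 19
f 19 22 21
f 21 23 19
f 20 26 22
f 24 20 23
f 24 26 20
f 22 26 21
f 25 23 21
f 21 26 25
f 25 24 23
f 26 24 25
f 28 27 31
f 28 31 29
f 29 31 32
f 29 32 30
f 31 27 33
f 31 33 32
f 32 33 34
f 32 34 30
f 33 27 35
f 33 35 34
f 34 35 36
f 34 36 30
f 35 27 37
f 35 37 36
f 36 37 38
f 36 38 30
f 37 27 39
f 37 39 38
f 38 39 40
f 38 40 30
f 39 27 41
f 39 41 40
f 40 41 42
f 40 42 30
f 41 27 43
f 41 43 42
f 42 43 44
f 42 44 30
f 43 27 45
f 43 45 44
f 44 45 46
f 44 46 30
f 45 27 47
f 45 47 46
f 46 47 48
f 46 48 30
f 47 27 28
f 47 28 48
f 48 28 29
f 48 29 30
f 50 52 49
f 53 50 49
f 49 52 51
f 51 53 49
f 50 56 52
f 54 50 53
f 54 56 50
f 52 56 51
f 55 53 51
f 51 56 55
f 55 54 53
f 56 54 55
f 57 94 73
f 94 68 97
f 73 97 62
f 94 97 73
f 57 73 69
f 73 62 74
f 69 74 58
f 73 74 69
f 57 69 78
f 69 58 79
f 78 79 64
f 69 79 78
f 57 78 90
f 78 64 93
f 90 93 67
f 78 93 90
f 57 90 94
f 90 67 98
f 94 98 68
f 90 98 94
f 58 74 85
f 74 62 88
f 85 88 66
f 74 88 85
f 62 97 75
f 97 68 96
f 75 96 61
f 97 96 75
f 68 98 95
f 98 67 91
f 95 91 59
f 98 91 95
f 67 93 92
f 93 64 80
f 92 80 63
f 93 80 92
f 64 79 84
f 79 58 81
f 84 81 65
f 79 81 84
f 60 86 72
f 86 66 87
f 72 87 61
f 86 87 72
f 60 72 70
f 72 61 71
f 70 71 59
f 72 71 70
f 60 70 77
f 70 59 76
f 77 76 63
f 70 76 77
f 60 77 82
f 77 63 83
f 82 83 65
f 77 83 82
f 60 82 86
f 82 65 89
f 86 89 66
f 82 89 86
f 61 87 75
f 87 66 88
f 75 88 62
f 87 88 75
f 59 71 95
f 71 61 96
f 95 96 68
f 71 96 95
f 63 76 92
f 76 59 91
f 92 91 67
f 76 91 92
f 65 83 84
f 83 63 80
f 84 80 64
f 83 80 84
f 66 89 85
f 89 65 81
f 85 81 58
f 89 81 85

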